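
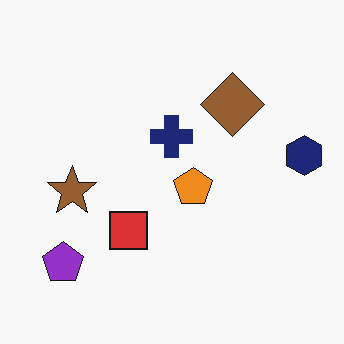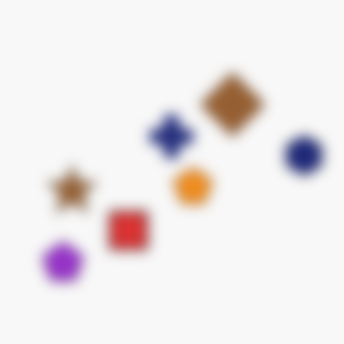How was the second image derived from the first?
The transformation is: heavily blurred.

Shape edges and outlines are uniformly softened across the whole image.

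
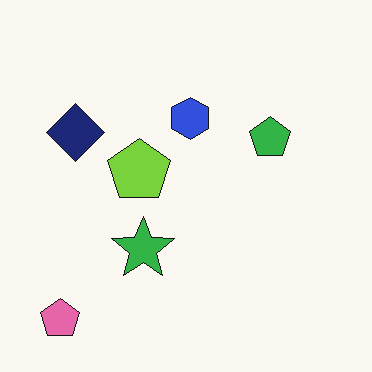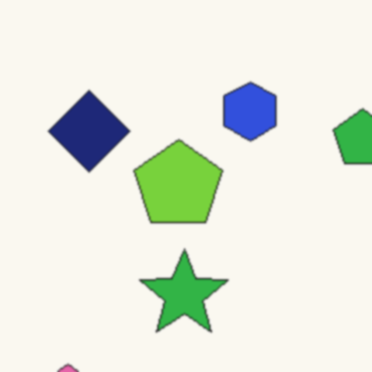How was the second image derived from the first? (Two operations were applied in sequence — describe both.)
The second image is the first cropped slightly and scaled back up, then slightly softened.

The visible shapes are larger and the field of view is narrower; shapes near the original edges may be partly or wholly outside the frame — a crop-and-rescale. Shape edges and outlines are uniformly softened across the whole image.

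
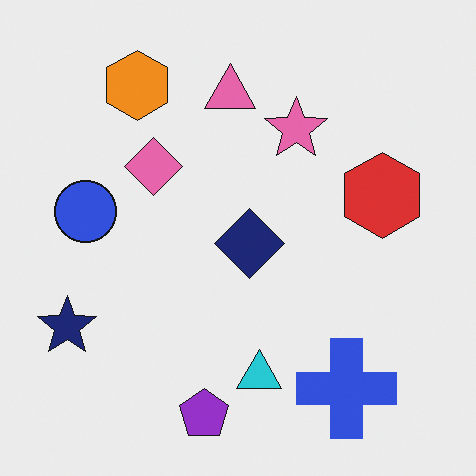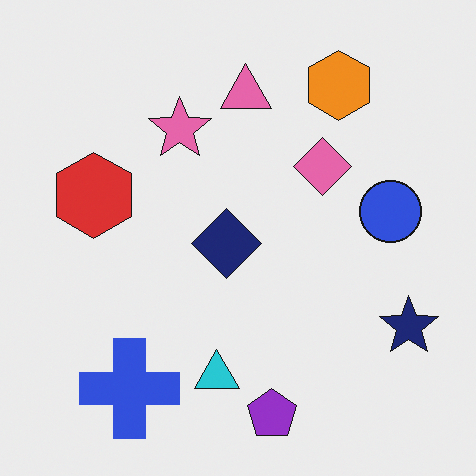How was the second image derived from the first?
Flipped horizontally (left ↔ right).

The navy star is in the bottom-left of the first image and the bottom-right of the second — shapes on opposite sides of the vertical midline have swapped in a mirror flip.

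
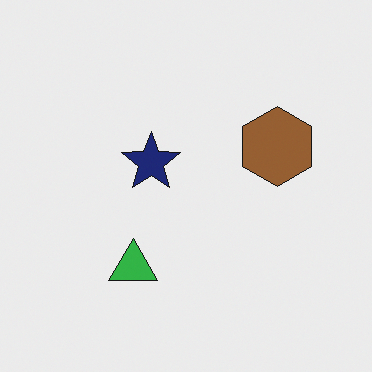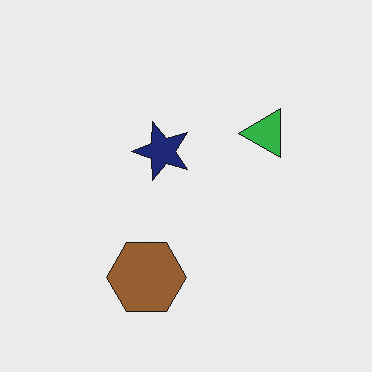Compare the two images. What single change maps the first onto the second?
The transformation is: transposed (reflected across the top-left ↔ bottom-right diagonal).

Shapes have swapped their row and column positions — what was in the top-right is now in the bottom-left — a diagonal reflection.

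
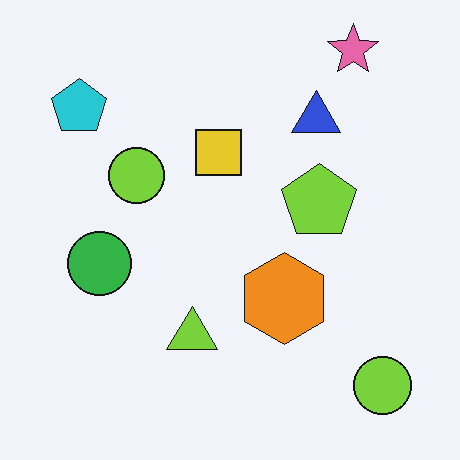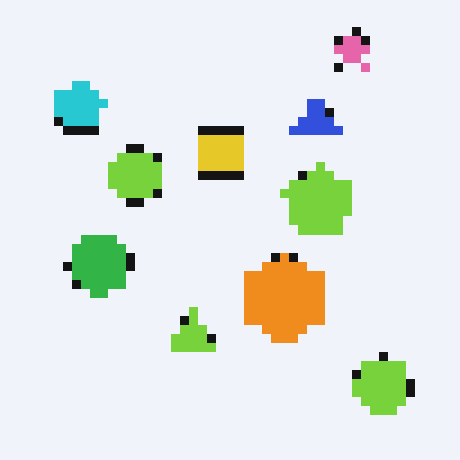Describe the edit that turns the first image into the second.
The transformation is: heavily pixelated into large blocks.

Shapes are reduced to large square blocks; fine edges and outlines are lost — a downscale-then-upscale (mosaic) effect.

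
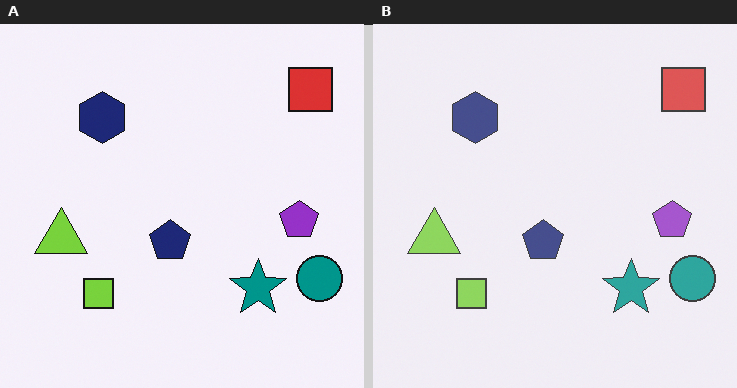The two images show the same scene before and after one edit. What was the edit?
It was given slightly reduced contrast.

Tones are pushed toward mid-grey across the whole image — a global contrast change.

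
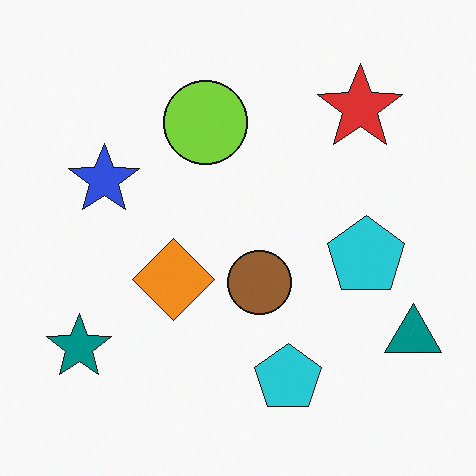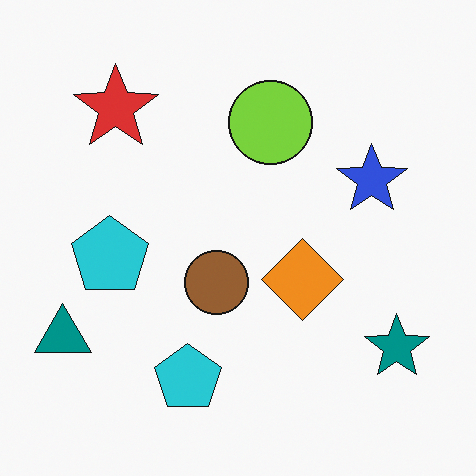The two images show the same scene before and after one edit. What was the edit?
This is the original image flipped horizontally (left ↔ right).

The teal triangle is in the bottom-right of the first image and the bottom-left of the second — shapes on opposite sides of the vertical midline have swapped in a mirror flip.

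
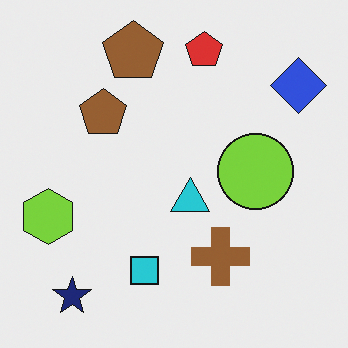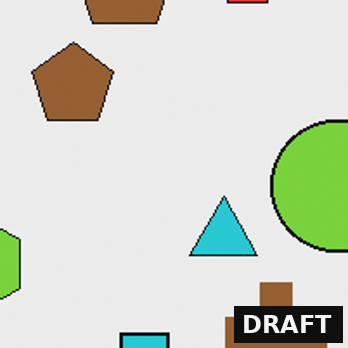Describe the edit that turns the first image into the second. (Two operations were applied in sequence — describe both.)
The image was cropped tightly and scaled back up, then watermarked with the text "DRAFT" in the lower-right corner.

The visible shapes are larger and the field of view is narrower; shapes near the original edges may be partly or wholly outside the frame — a crop-and-rescale. A dark label reading "DRAFT" appears in the lower-right corner.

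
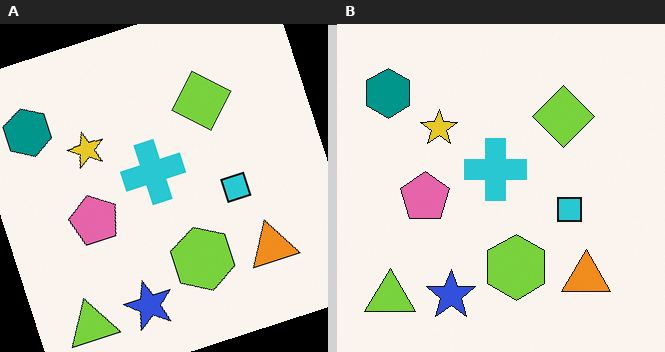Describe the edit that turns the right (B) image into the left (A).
It was rotated counter-clockwise by a moderate amount.

Every shape is tilted by the same angle and the image corners show triangular fill wedges — a whole-image rotation by a non-right angle.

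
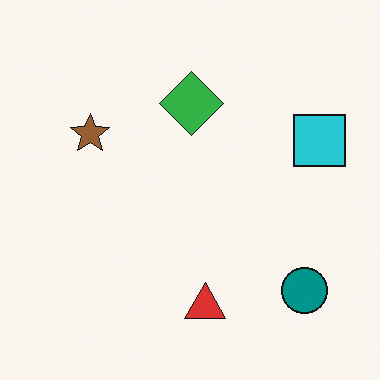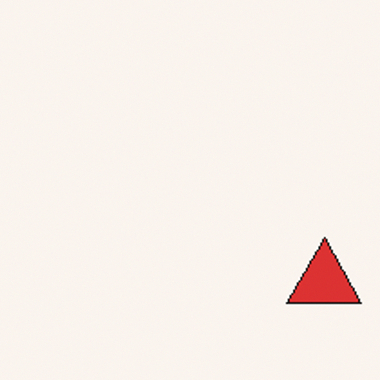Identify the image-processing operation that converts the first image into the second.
Cropped to a noticeably smaller region and rescaled.

The visible shapes are larger and the field of view is narrower; shapes near the original edges may be partly or wholly outside the frame — a crop-and-rescale.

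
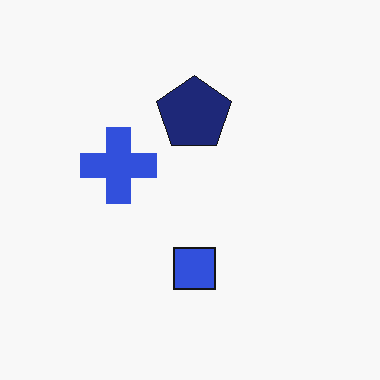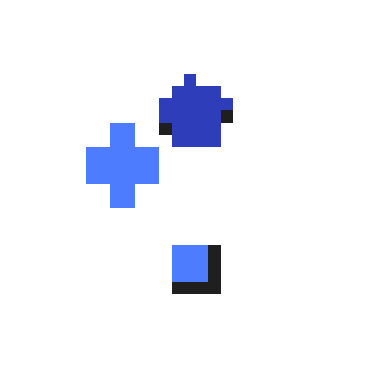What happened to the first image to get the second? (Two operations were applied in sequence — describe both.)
This is the original image heavily pixelated into large blocks, then noticeably brightened.

Shapes are reduced to large square blocks; fine edges and outlines are lost — a downscale-then-upscale (mosaic) effect. Every pixel — background and shapes alike — is uniformly brightened.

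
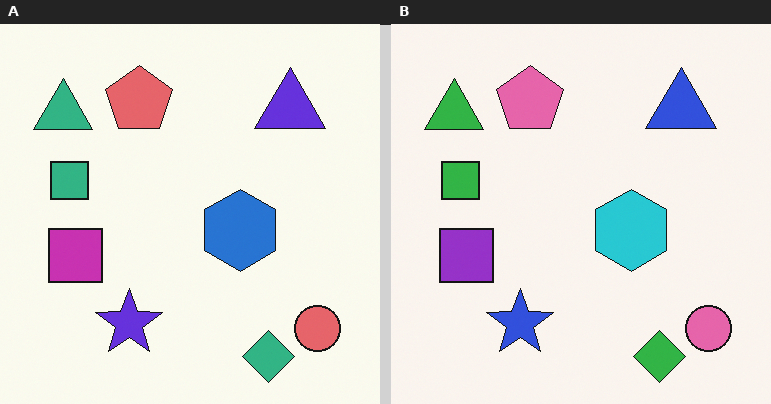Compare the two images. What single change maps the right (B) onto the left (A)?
Hue-shifted slightly.

Every shape's color has rotated by the same amount around the hue wheel — a uniform hue shift.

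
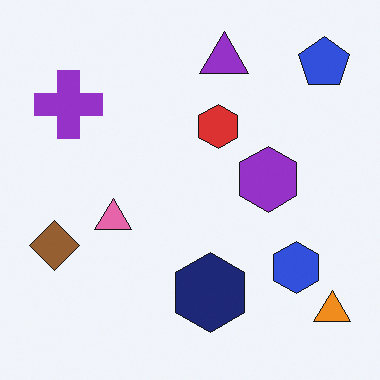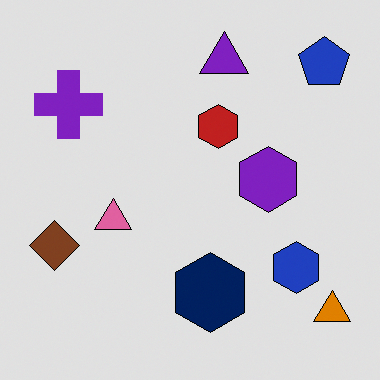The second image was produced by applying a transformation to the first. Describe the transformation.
This is the original image posterized to a reduced palette.

Each flat color has snapped to a coarser quantized level — most visibly, the near-white background has dropped to a flat grey.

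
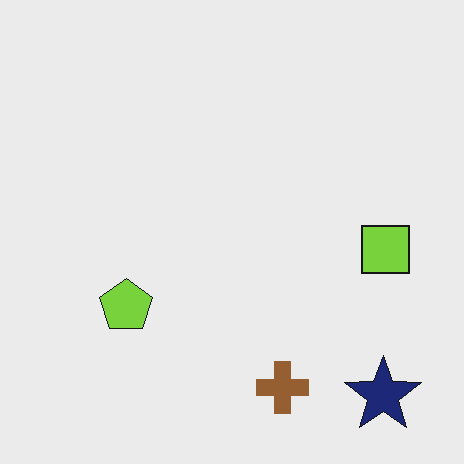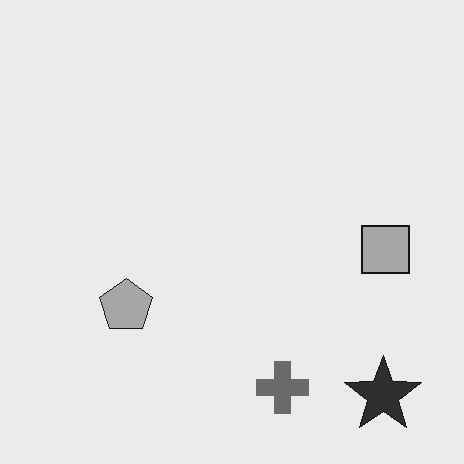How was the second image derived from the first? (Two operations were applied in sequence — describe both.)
Converted to grayscale, then JPEG-compressed with visible artifacts.

All color is removed — every shape is now a shade of grey. Blocky 8×8 compression artifacts appear around shape edges and the flat background shows ringing — characteristic JPEG degradation.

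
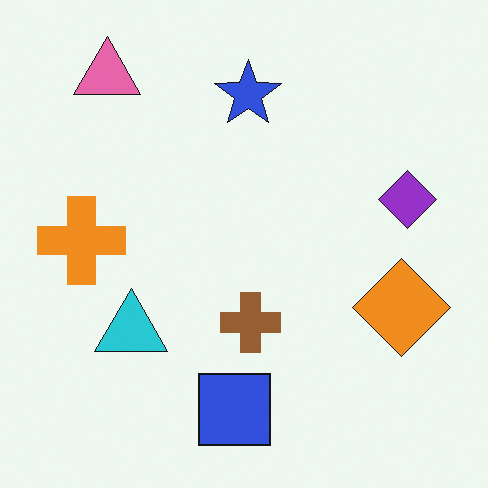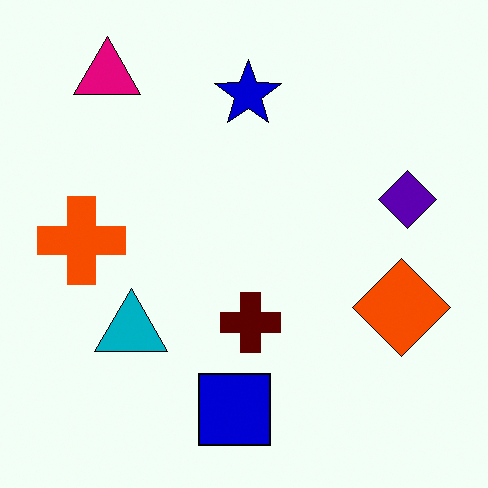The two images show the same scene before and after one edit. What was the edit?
Given much higher contrast.

Tones are pushed away from mid-grey across the whole image — a global contrast change.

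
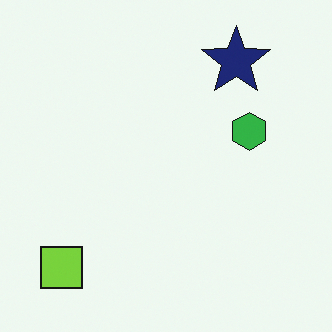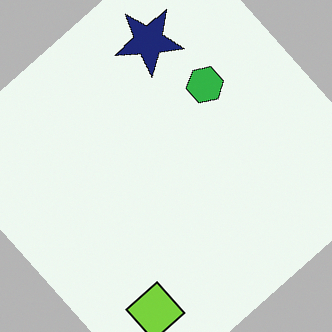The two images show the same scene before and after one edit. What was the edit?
Rotated counter-clockwise by a large amount — several tens of degrees.

Every shape is tilted by the same angle and the image corners show triangular fill wedges — a whole-image rotation by a non-right angle.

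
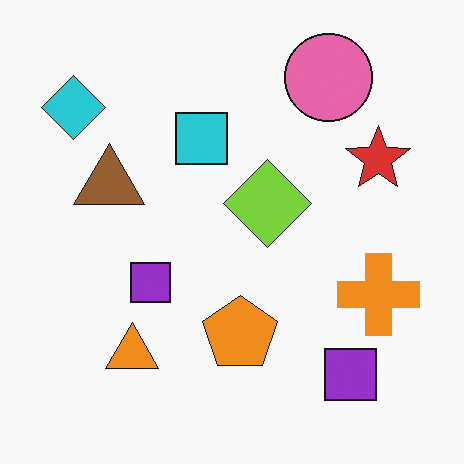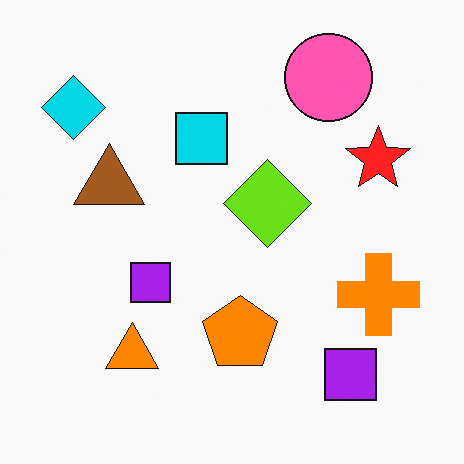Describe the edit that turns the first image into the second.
The image was slightly oversaturated.

All colors are more vivid — a global saturation change.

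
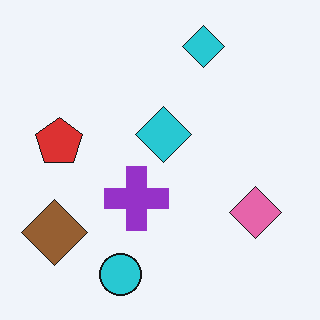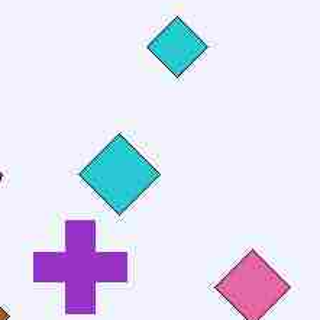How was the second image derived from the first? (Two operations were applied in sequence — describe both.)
This is the original image heavily JPEG-compressed with obvious blocking artifacts, then cropped to a modestly smaller region and rescaled.

Blocky 8×8 compression artifacts appear around shape edges and the flat background shows ringing — characteristic JPEG degradation. The visible shapes are larger and the field of view is narrower; shapes near the original edges may be partly or wholly outside the frame — a crop-and-rescale.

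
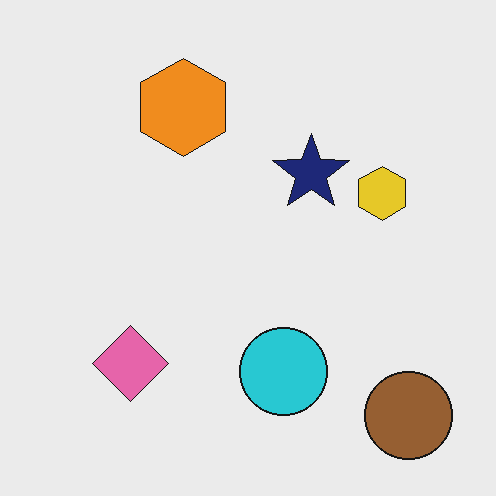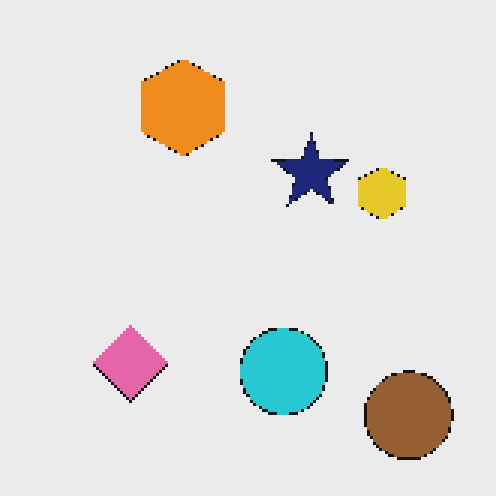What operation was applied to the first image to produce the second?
The second image is the first lightly pixelated (a mild mosaic effect).

Shapes are reduced to large square blocks; fine edges and outlines are lost — a downscale-then-upscale (mosaic) effect.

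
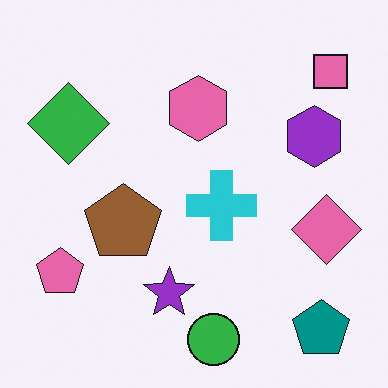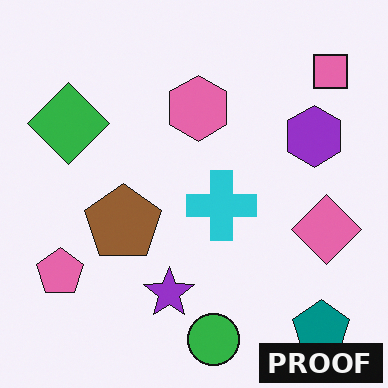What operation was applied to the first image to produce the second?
The second image is the first watermarked with the text "PROOF" in the lower-right corner.

A dark label reading "PROOF" appears in the lower-right corner.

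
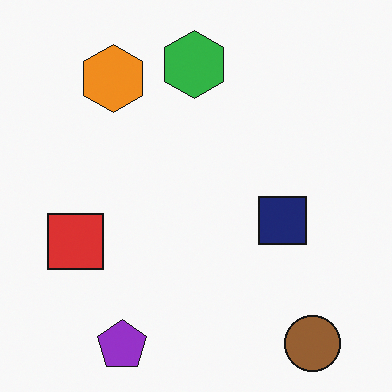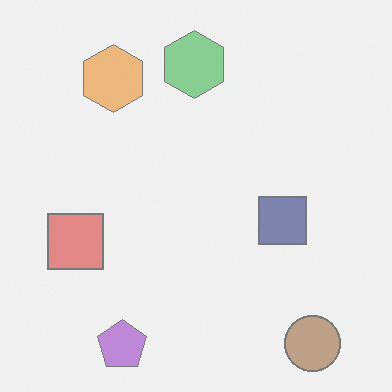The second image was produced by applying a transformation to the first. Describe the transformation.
The transformation is: given much lower contrast.

Tones are pushed toward mid-grey across the whole image — a global contrast change.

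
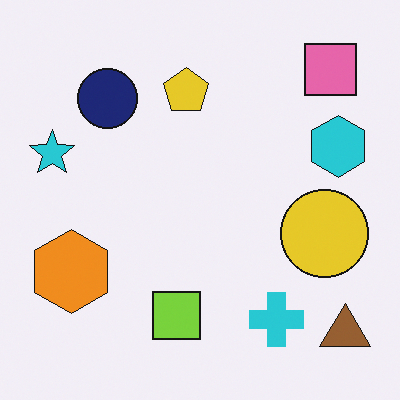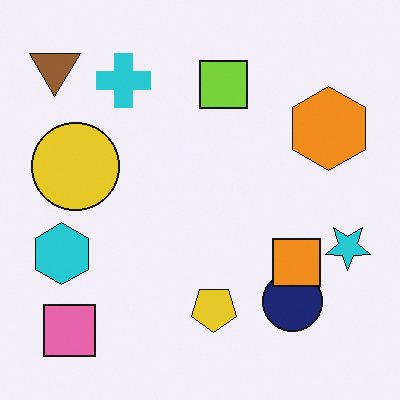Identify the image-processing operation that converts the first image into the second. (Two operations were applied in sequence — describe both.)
The second image is the first rotated 180°, then overlaid with an additional orange square.

The brown triangle sits in the bottom-right of the first image and the top-left of the second — consistent with a whole-image 180° rotation. An orange square appears in the second image that is absent from the first.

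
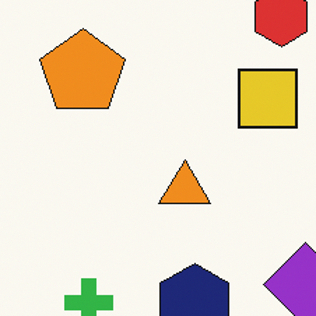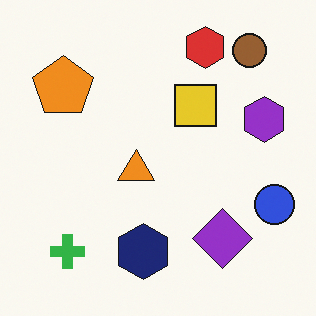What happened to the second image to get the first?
The first image is the second cropped slightly and scaled back up.

The visible shapes are larger and the field of view is narrower; shapes near the original edges may be partly or wholly outside the frame — a crop-and-rescale.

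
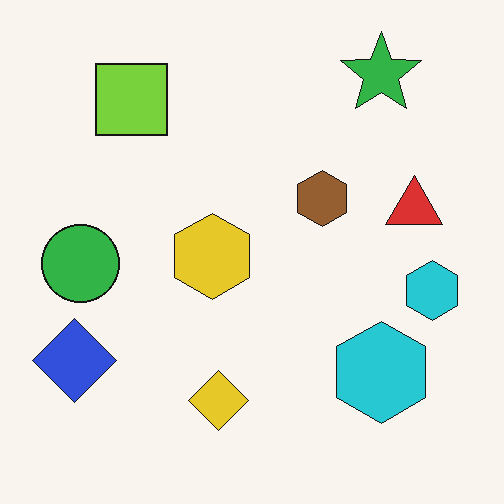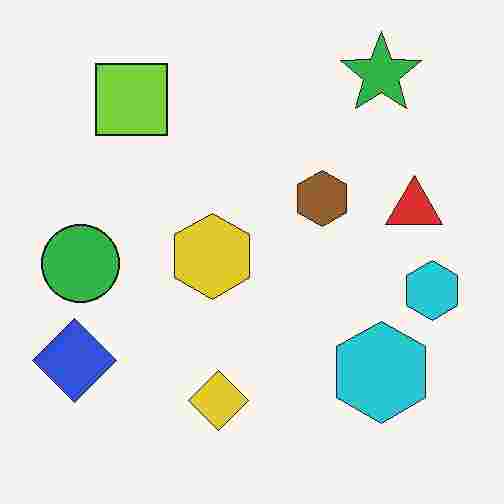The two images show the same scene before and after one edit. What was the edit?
The image was heavily JPEG-compressed with obvious blocking artifacts.

Blocky 8×8 compression artifacts appear around shape edges and the flat background shows ringing — characteristic JPEG degradation.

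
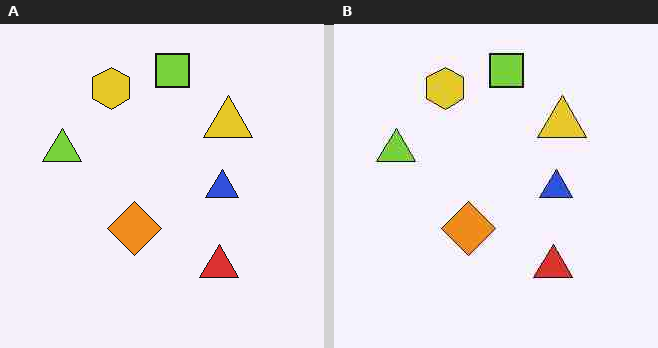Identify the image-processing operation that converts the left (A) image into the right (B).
This is the original image heavily JPEG-compressed with obvious blocking artifacts.

Blocky 8×8 compression artifacts appear around shape edges and the flat background shows ringing — characteristic JPEG degradation.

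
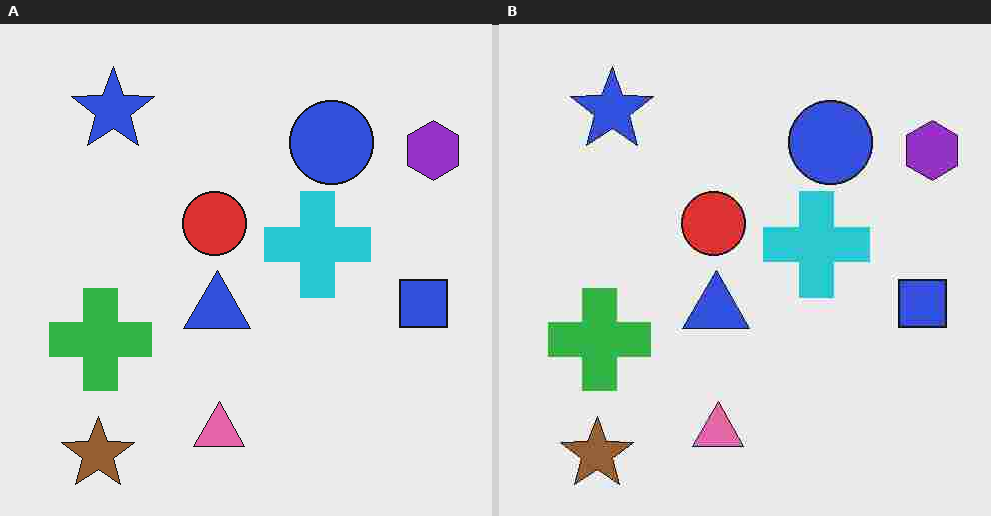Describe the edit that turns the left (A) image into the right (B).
This is the original image degraded with heavy JPEG compression.

Blocky 8×8 compression artifacts appear around shape edges and the flat background shows ringing — characteristic JPEG degradation.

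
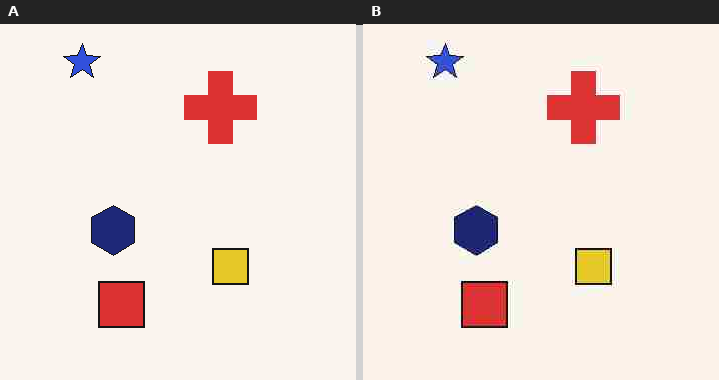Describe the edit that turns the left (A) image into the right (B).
The image was degraded with heavy JPEG compression.

Blocky 8×8 compression artifacts appear around shape edges and the flat background shows ringing — characteristic JPEG degradation.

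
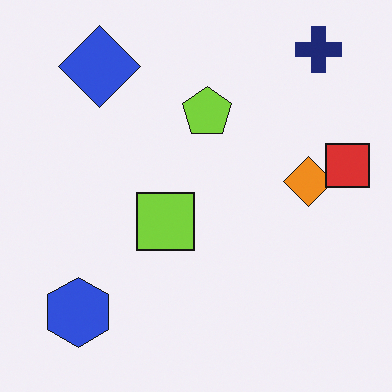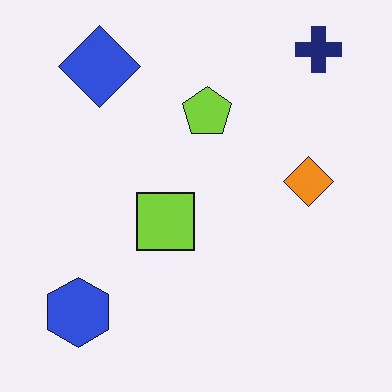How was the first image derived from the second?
The first image is the second overlaid with an additional red square.

A red square appears in the first image that is absent from the second.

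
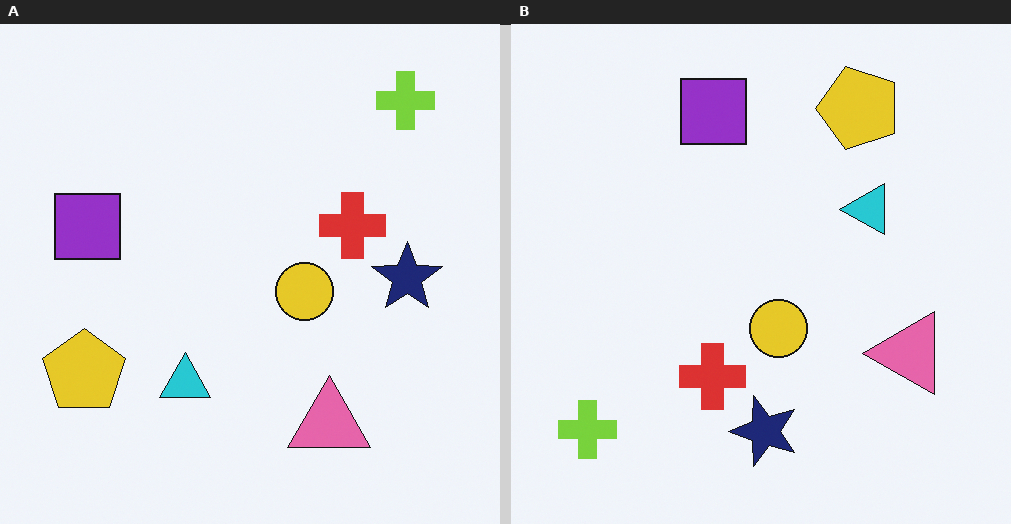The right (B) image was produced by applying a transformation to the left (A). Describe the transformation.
The image was transposed (reflected across the top-left ↔ bottom-right diagonal).

Shapes have swapped their row and column positions — what was in the top-right is now in the bottom-left — a diagonal reflection.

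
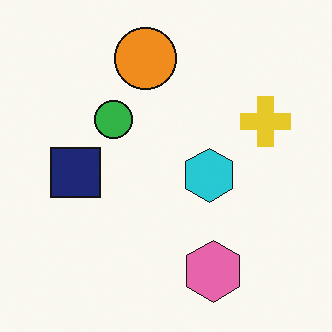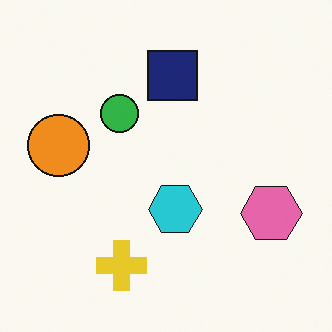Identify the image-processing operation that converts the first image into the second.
It was transposed (reflected across the top-left ↔ bottom-right diagonal).

Shapes have swapped their row and column positions — what was in the top-right is now in the bottom-left — a diagonal reflection.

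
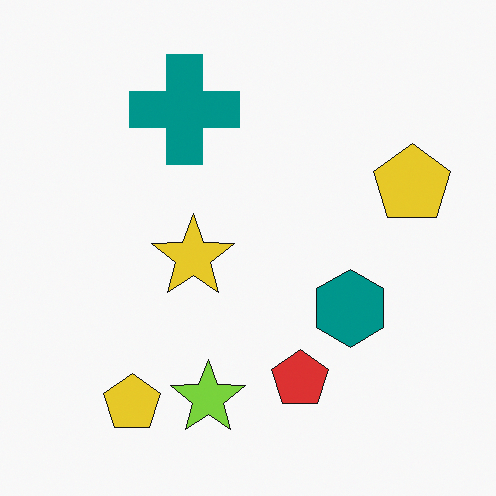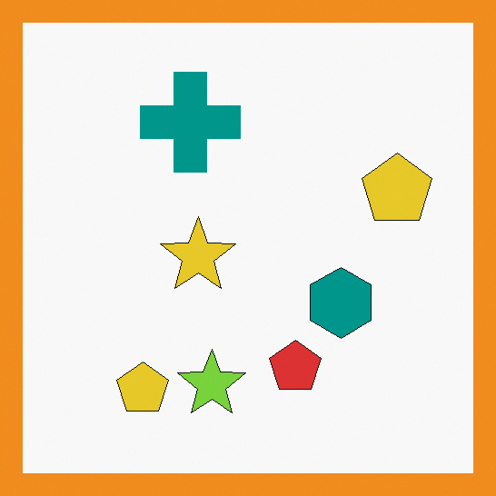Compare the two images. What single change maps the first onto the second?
The second image is the first framed with a orange border.

A solid orange frame runs around the edge of the second image, with the content slightly shrunk inside it.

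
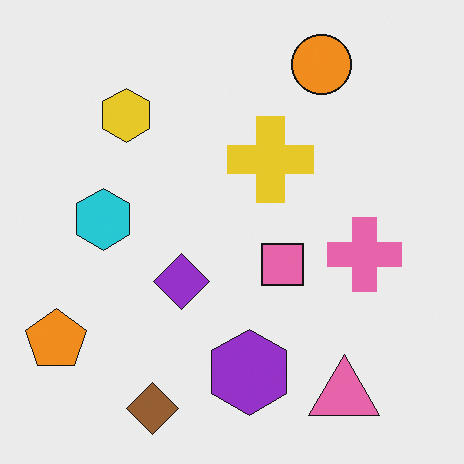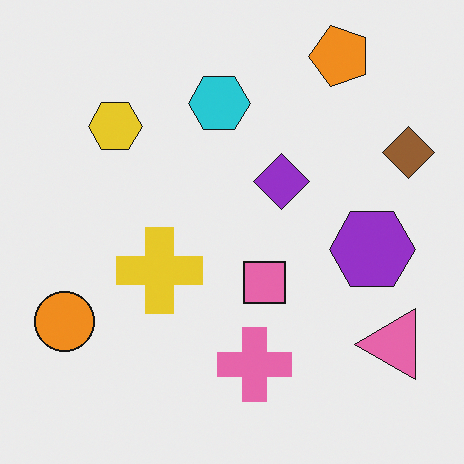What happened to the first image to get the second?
The transformation is: transposed (reflected across the top-left ↔ bottom-right diagonal).

Shapes have swapped their row and column positions — what was in the top-right is now in the bottom-left — a diagonal reflection.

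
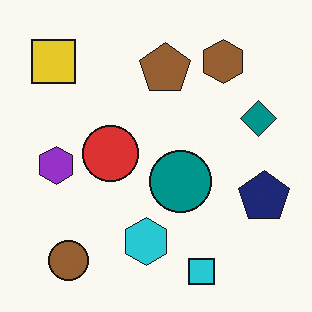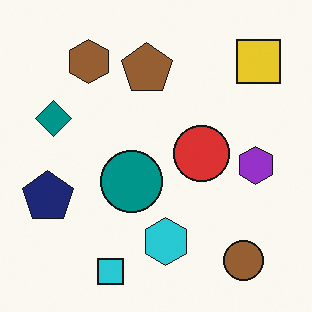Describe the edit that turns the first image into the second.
The image was flipped horizontally (left ↔ right).

The navy pentagon is in the right of the first image and the left of the second — shapes on opposite sides of the vertical midline have swapped in a mirror flip.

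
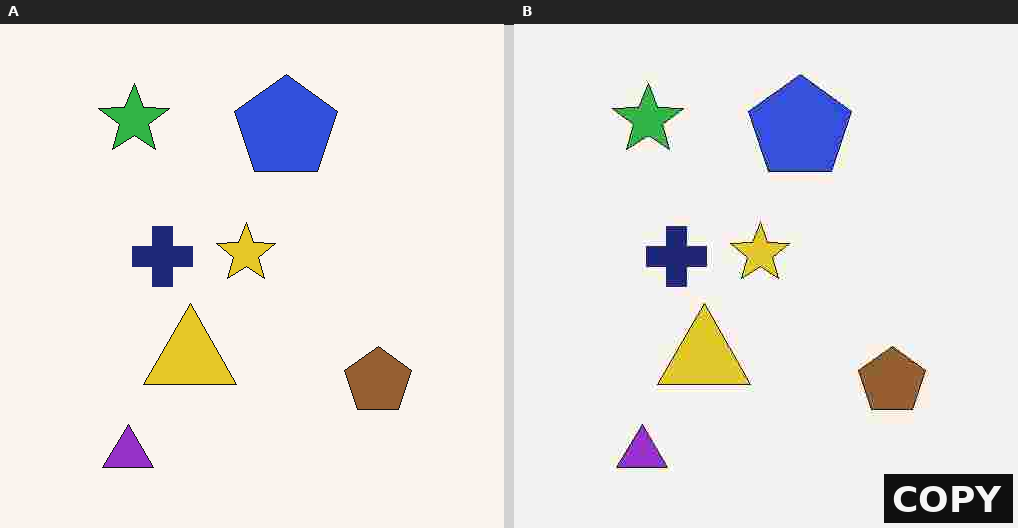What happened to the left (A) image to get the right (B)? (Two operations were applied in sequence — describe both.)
The transformation is: heavily JPEG-compressed with obvious blocking artifacts, then watermarked with the text "COPY" in the lower-right corner.

Blocky 8×8 compression artifacts appear around shape edges and the flat background shows ringing — characteristic JPEG degradation. A dark label reading "COPY" appears in the lower-right corner.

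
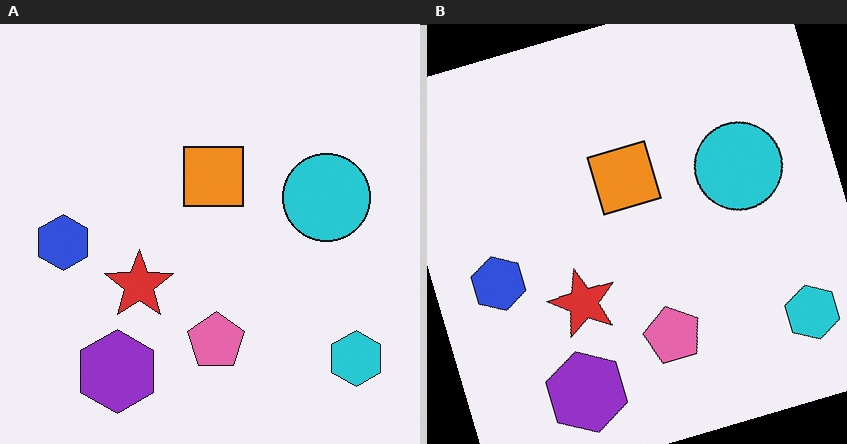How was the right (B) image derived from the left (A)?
The right (B) image is the left (A) rotated counter-clockwise by a moderate amount.

Every shape is tilted by the same angle and the image corners show triangular fill wedges — a whole-image rotation by a non-right angle.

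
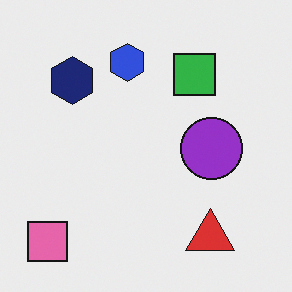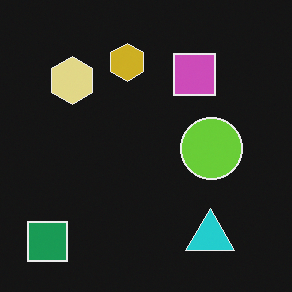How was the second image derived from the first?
It was color-inverted (negative).

The light background has become dark and every shape's color is its complement — a photographic negative.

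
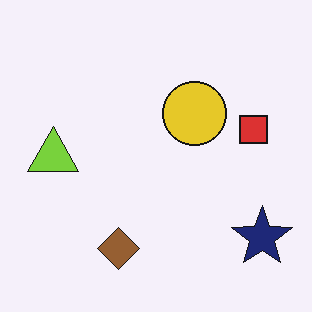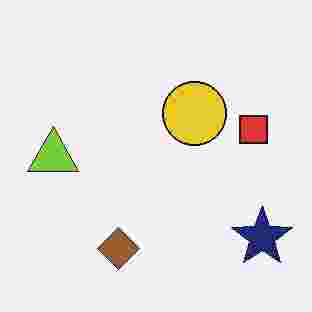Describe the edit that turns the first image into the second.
The transformation is: degraded with heavy JPEG compression.

Blocky 8×8 compression artifacts appear around shape edges and the flat background shows ringing — characteristic JPEG degradation.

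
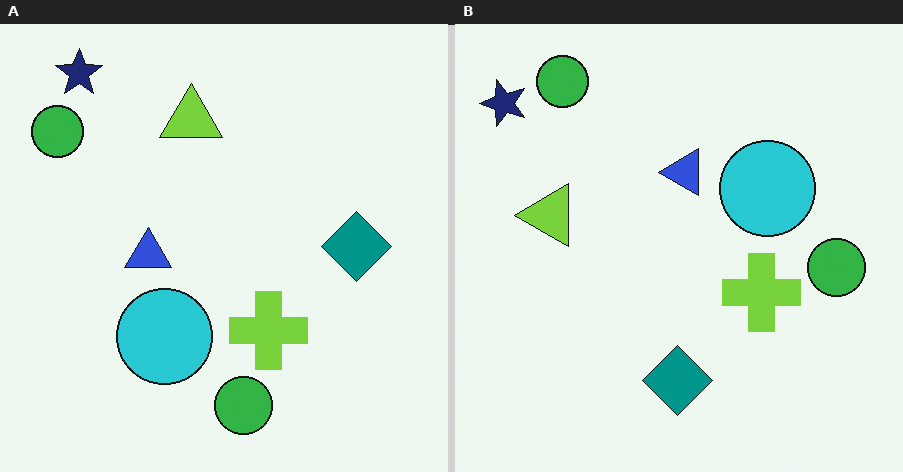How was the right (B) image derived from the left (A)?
The right (B) image is the left (A) transposed (reflected across the top-left ↔ bottom-right diagonal).

Shapes have swapped their row and column positions — what was in the top-right is now in the bottom-left — a diagonal reflection.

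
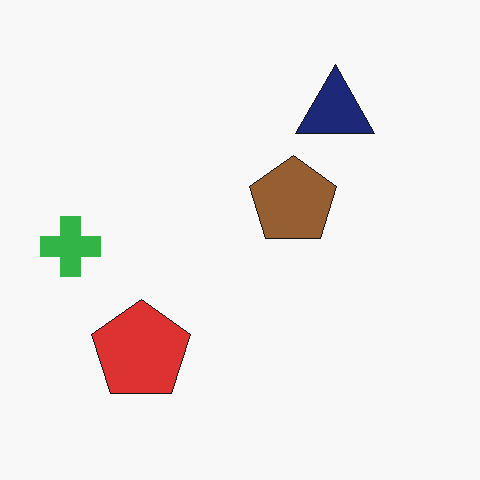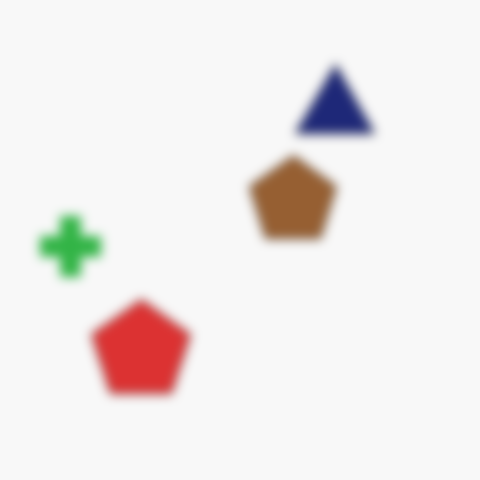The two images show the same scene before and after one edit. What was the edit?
The image was strongly gaussian-blurred.

Shape edges and outlines are uniformly softened across the whole image.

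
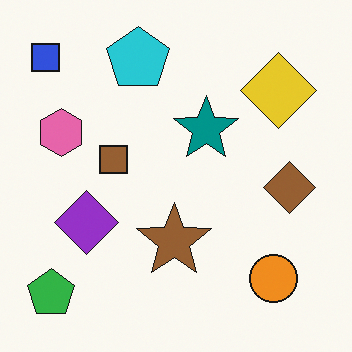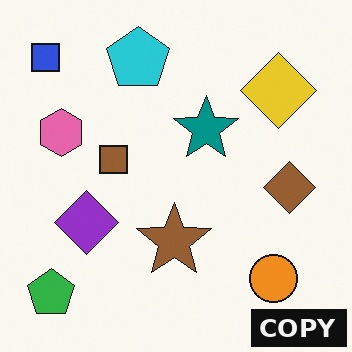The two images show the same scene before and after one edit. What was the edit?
The transformation is: watermarked with the text "COPY" in the lower-right corner.

A dark label reading "COPY" appears in the lower-right corner.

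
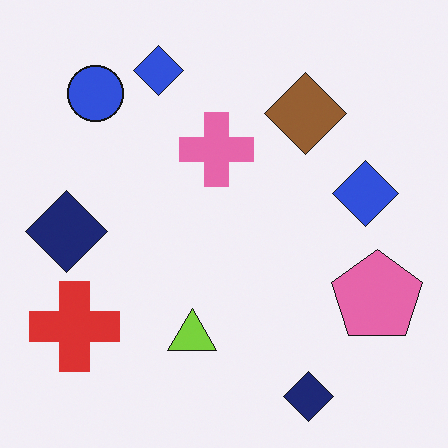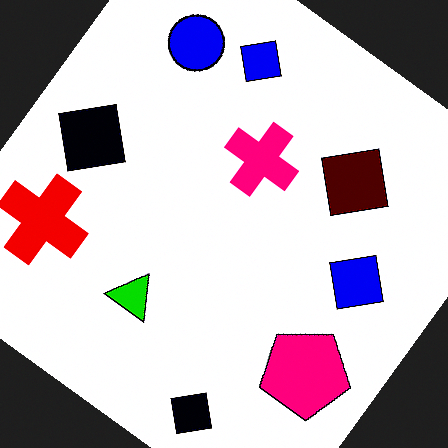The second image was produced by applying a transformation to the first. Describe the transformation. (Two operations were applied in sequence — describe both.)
The image was rotated clockwise by a large amount — several tens of degrees, then boosted in contrast.

Every shape is tilted by the same angle and the image corners show triangular fill wedges — a whole-image rotation by a non-right angle. Tones are pushed away from mid-grey across the whole image — a global contrast change.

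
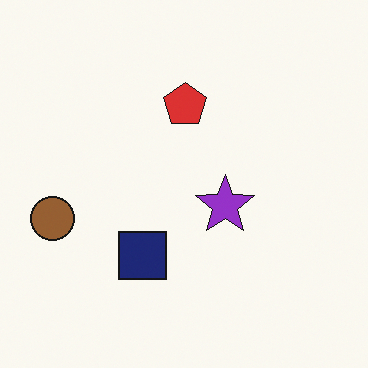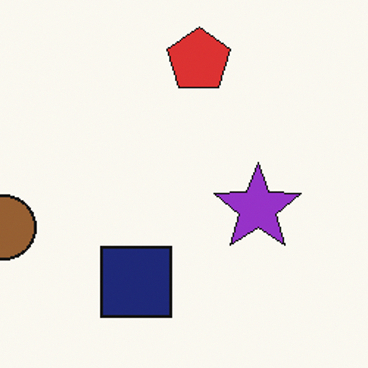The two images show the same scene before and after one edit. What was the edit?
The image was cropped to a modestly smaller region and rescaled.

The visible shapes are larger and the field of view is narrower; shapes near the original edges may be partly or wholly outside the frame — a crop-and-rescale.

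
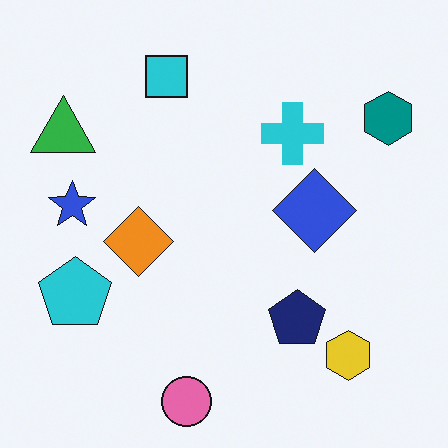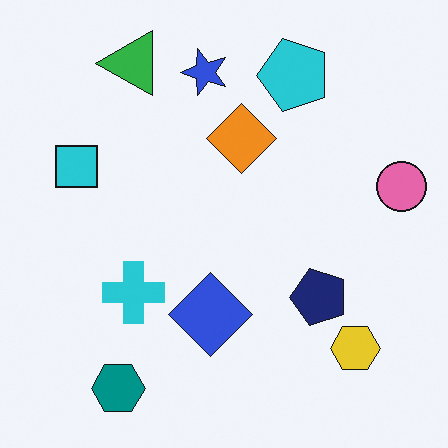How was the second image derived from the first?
It was transposed (reflected across the top-left ↔ bottom-right diagonal).

Shapes have swapped their row and column positions — what was in the top-right is now in the bottom-left — a diagonal reflection.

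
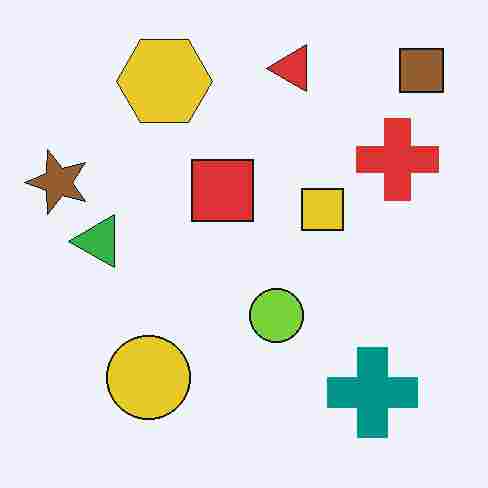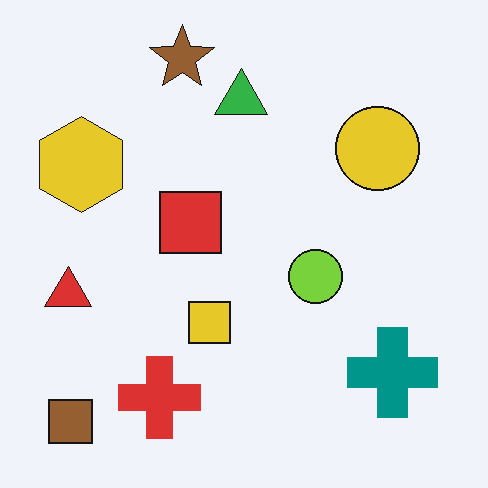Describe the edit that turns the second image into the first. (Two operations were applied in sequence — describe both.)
The first image is the second heavily JPEG-compressed with obvious blocking artifacts, then transposed (reflected across the top-left ↔ bottom-right diagonal).

Blocky 8×8 compression artifacts appear around shape edges and the flat background shows ringing — characteristic JPEG degradation. Shapes have swapped their row and column positions — what was in the top-right is now in the bottom-left — a diagonal reflection.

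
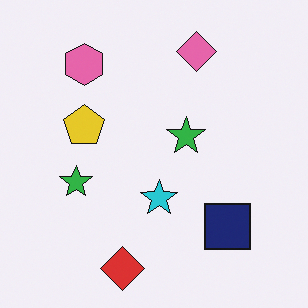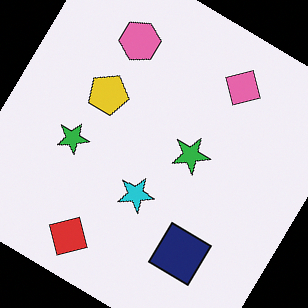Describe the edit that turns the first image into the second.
It was rotated clockwise by a large amount — several tens of degrees.

Every shape is tilted by the same angle and the image corners show triangular fill wedges — a whole-image rotation by a non-right angle.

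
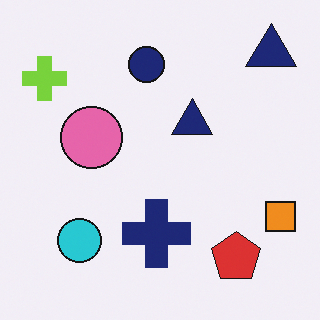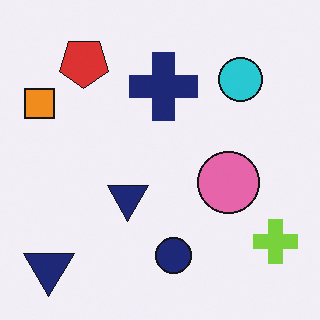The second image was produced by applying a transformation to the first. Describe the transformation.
The image was rotated 180°.

The lime cross sits in the top-left of the first image and the bottom-right of the second — consistent with a whole-image 180° rotation.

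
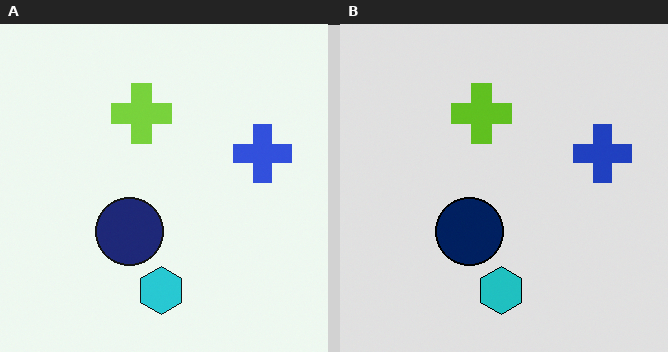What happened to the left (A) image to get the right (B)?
The right (B) image is the left (A) moderately posterized.

Each flat color has snapped to a coarser quantized level — most visibly, the near-white background has dropped to a flat grey.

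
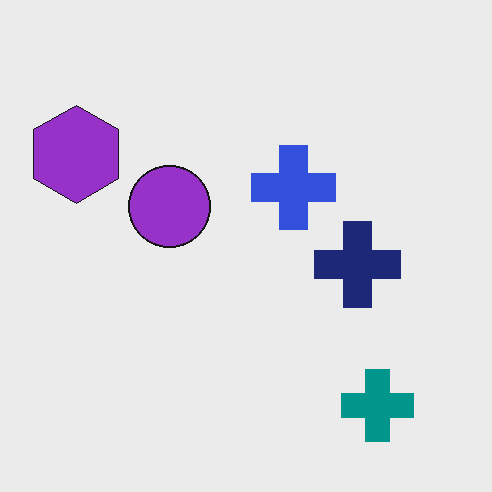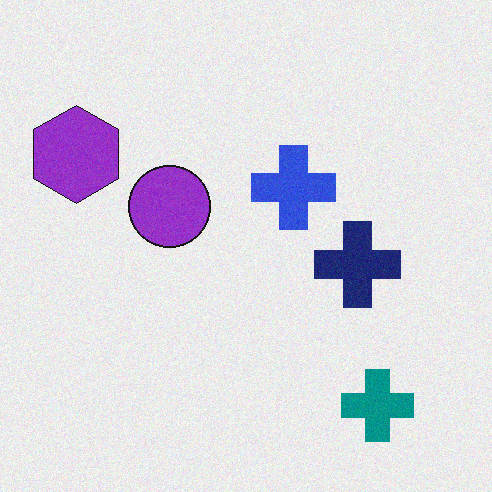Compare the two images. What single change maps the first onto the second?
Degraded with subtle gaussian noise.

Random speckle covers the whole image, including the flat background.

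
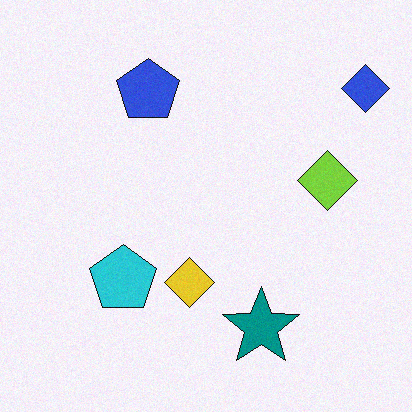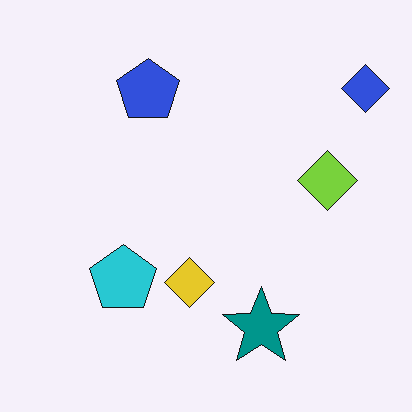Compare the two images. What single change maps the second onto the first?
The image was degraded with a light layer of grain.

Random speckle covers the whole image, including the flat background.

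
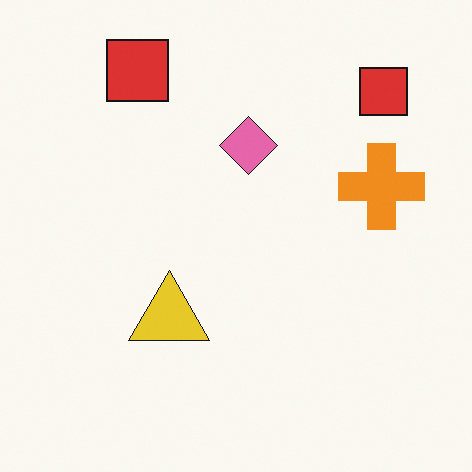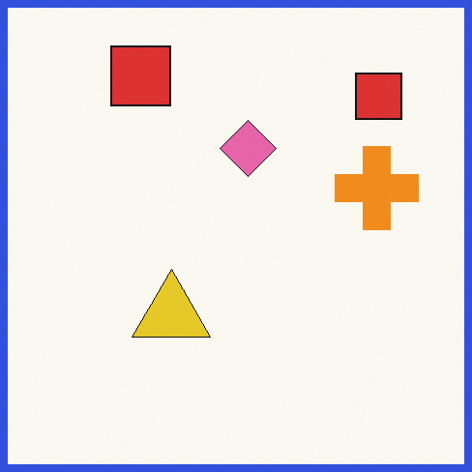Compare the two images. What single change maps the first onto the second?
This is the original image framed with a blue border.

A solid blue frame runs around the edge of the second image, with the content slightly shrunk inside it.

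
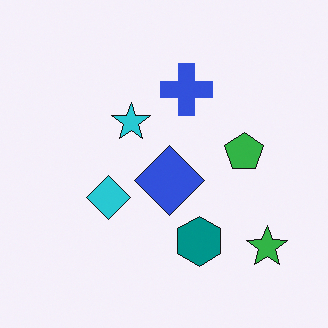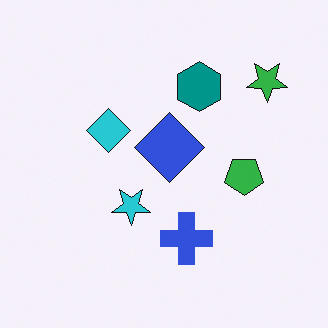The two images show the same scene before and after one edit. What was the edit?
Flipped vertically (top ↔ bottom).

The green star is in the bottom-right of the first image and the top-right of the second — shapes on opposite sides of the horizontal midline have swapped in a mirror flip.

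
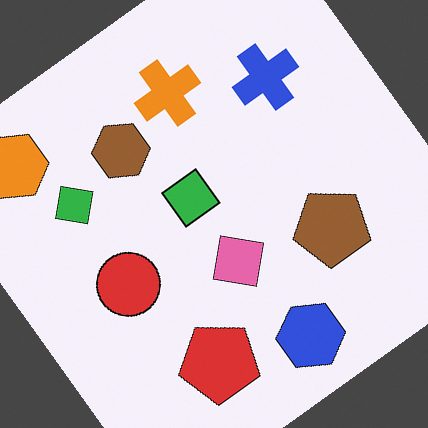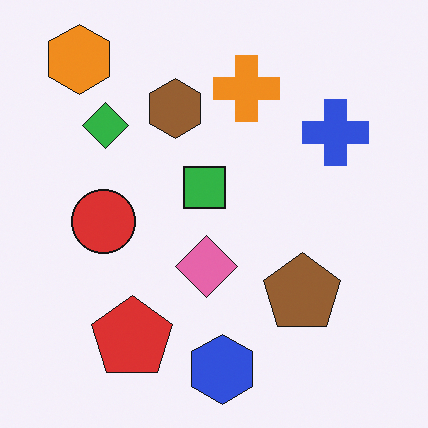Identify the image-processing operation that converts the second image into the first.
Rotated counter-clockwise by a large amount — several tens of degrees.

Every shape is tilted by the same angle and the image corners show triangular fill wedges — a whole-image rotation by a non-right angle.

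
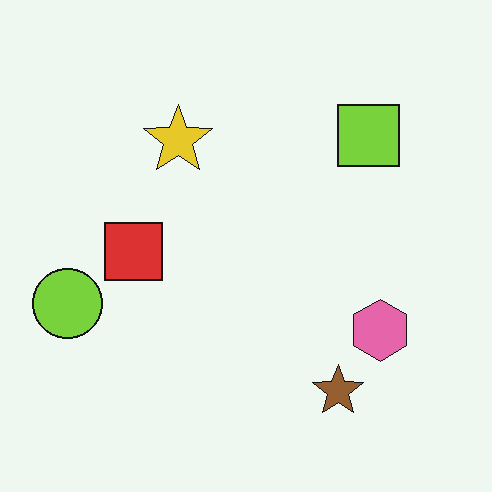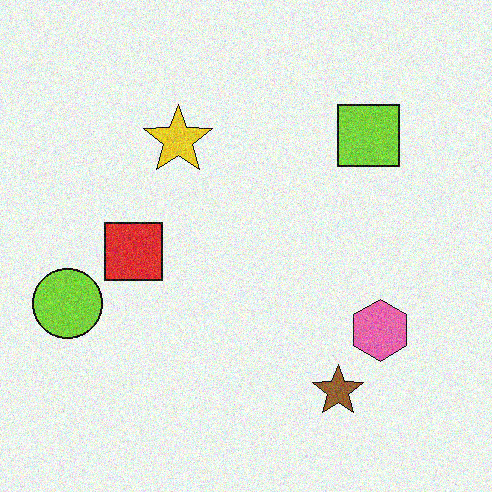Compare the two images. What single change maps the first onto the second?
This is the original image degraded with visible gaussian noise.

Random speckle covers the whole image, including the flat background.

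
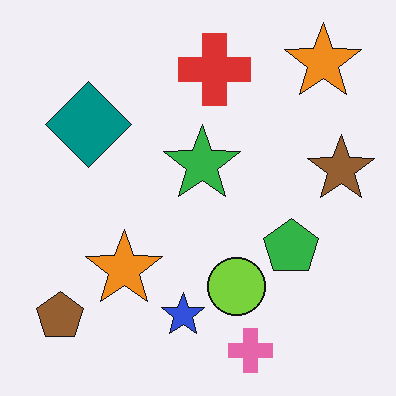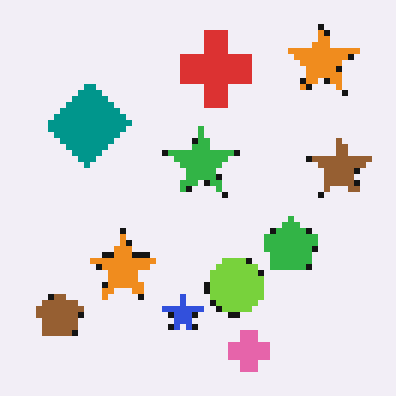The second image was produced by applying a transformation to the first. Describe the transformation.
The transformation is: moderately pixelated.

Shapes are reduced to large square blocks; fine edges and outlines are lost — a downscale-then-upscale (mosaic) effect.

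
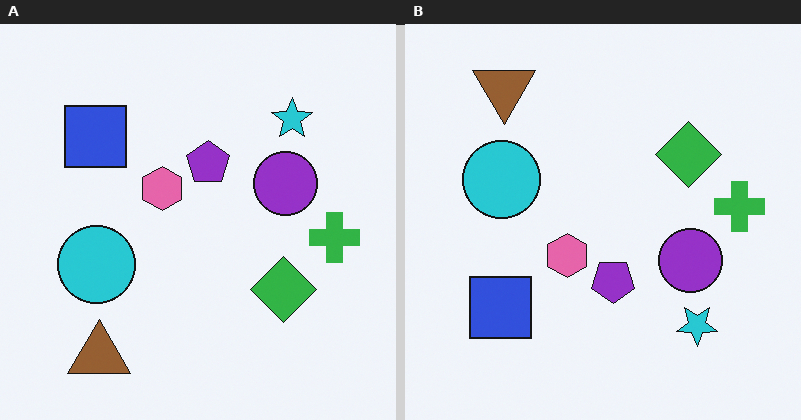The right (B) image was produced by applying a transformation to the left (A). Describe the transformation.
The transformation is: flipped vertically (top ↔ bottom).

The brown triangle is in the bottom-left of the left (A) image and the top-left of the right (B) — shapes on opposite sides of the horizontal midline have swapped in a mirror flip.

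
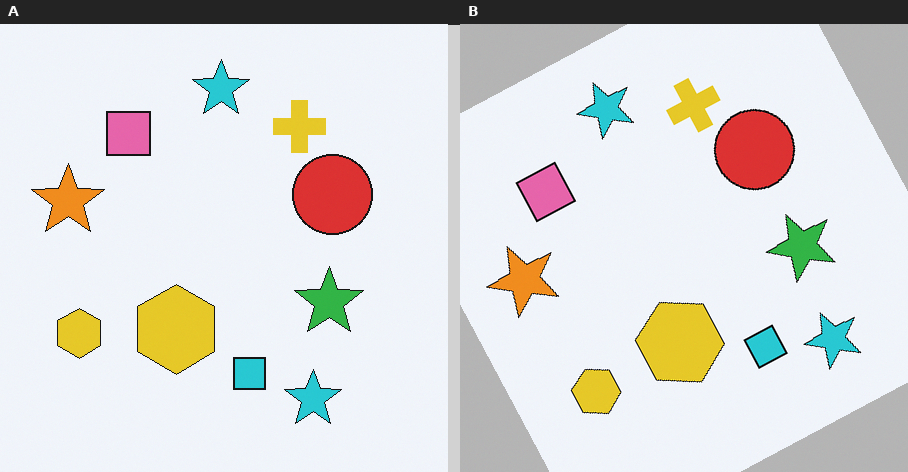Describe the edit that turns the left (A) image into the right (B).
It was rotated counter-clockwise by a moderate amount.

Every shape is tilted by the same angle and the image corners show triangular fill wedges — a whole-image rotation by a non-right angle.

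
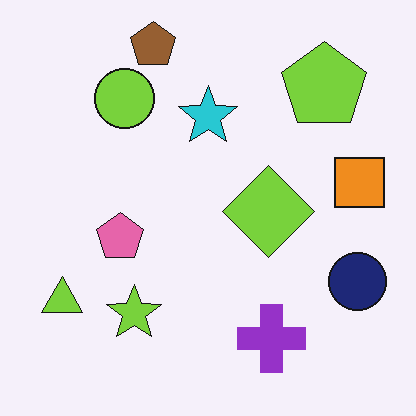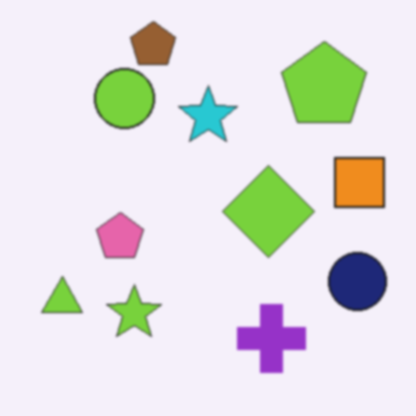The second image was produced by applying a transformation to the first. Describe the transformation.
The second image is the first lightly blurred.

Shape edges and outlines are uniformly softened across the whole image.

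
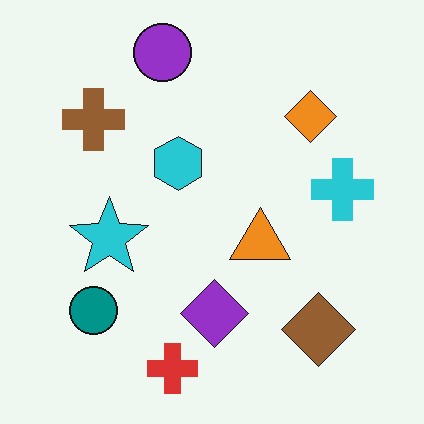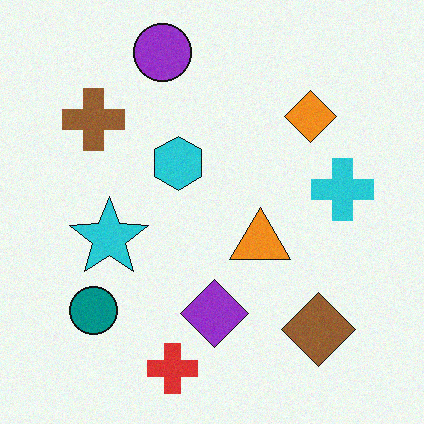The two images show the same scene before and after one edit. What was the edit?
The transformation is: degraded with subtle gaussian noise.

Random speckle covers the whole image, including the flat background.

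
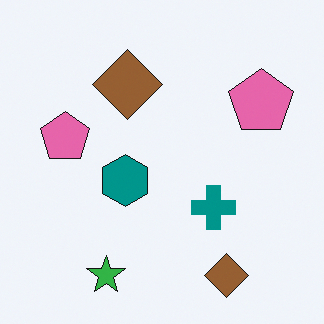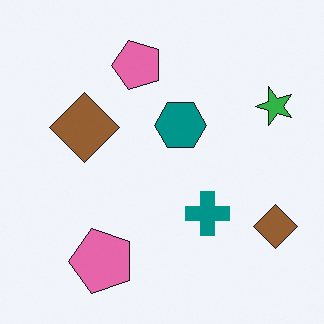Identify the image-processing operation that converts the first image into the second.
Transposed (reflected across the top-left ↔ bottom-right diagonal).

Shapes have swapped their row and column positions — what was in the top-right is now in the bottom-left — a diagonal reflection.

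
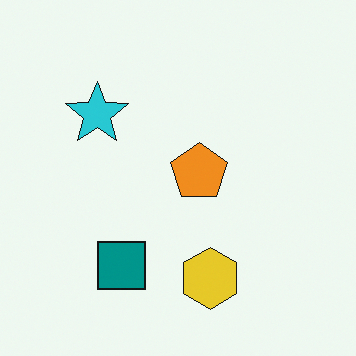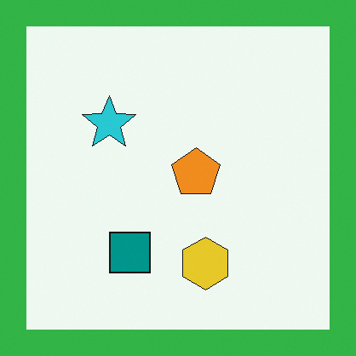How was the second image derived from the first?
Framed with a green border.

A solid green frame runs around the edge of the second image, with the content slightly shrunk inside it.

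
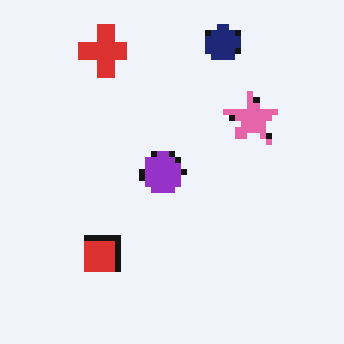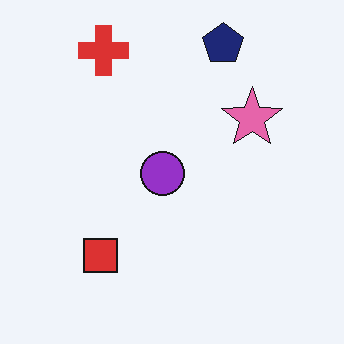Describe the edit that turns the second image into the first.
This is the original image moderately pixelated.

Shapes are reduced to large square blocks; fine edges and outlines are lost — a downscale-then-upscale (mosaic) effect.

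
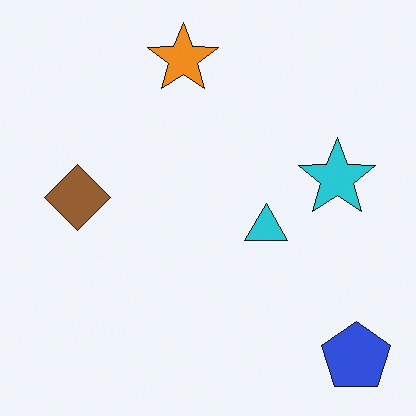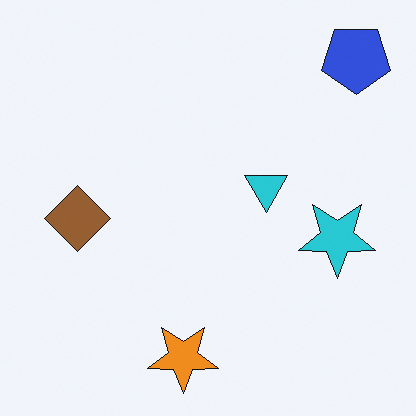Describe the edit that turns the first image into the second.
This is the original image flipped vertically (top ↔ bottom).

The orange star is in the top of the first image and the bottom of the second — shapes on opposite sides of the horizontal midline have swapped in a mirror flip.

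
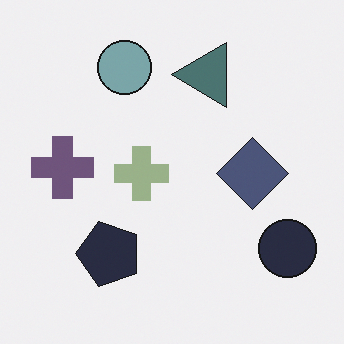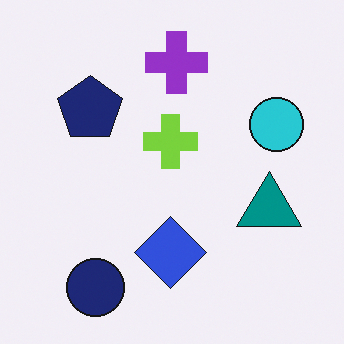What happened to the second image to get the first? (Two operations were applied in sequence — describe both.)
This is the original image made much more muted (saturation change), then rotated 90° counter-clockwise.

All colors are more muted and greyish — a global saturation change. The navy circle sits in the bottom-left of the second image and the bottom-right of the first — consistent with a whole-image 90° counter-clockwise rotation.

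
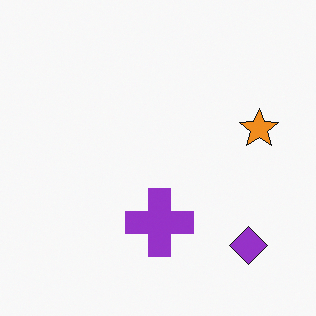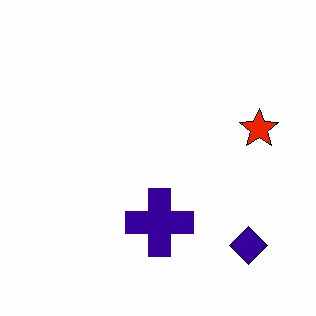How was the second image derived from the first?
It was given much higher contrast.

Tones are pushed away from mid-grey across the whole image — a global contrast change.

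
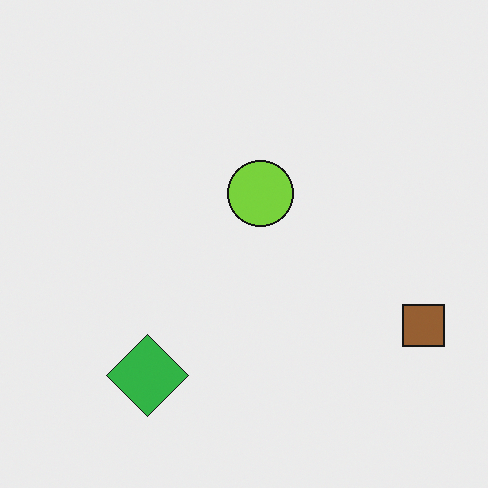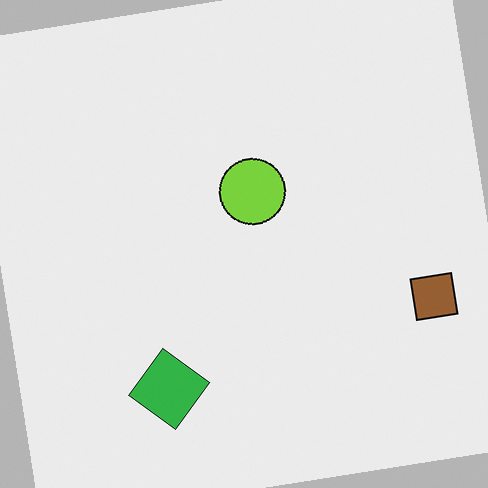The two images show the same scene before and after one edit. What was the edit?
The transformation is: rotated counter-clockwise by a slight angle.

Every shape is tilted by the same angle and the image corners show triangular fill wedges — a whole-image rotation by a non-right angle.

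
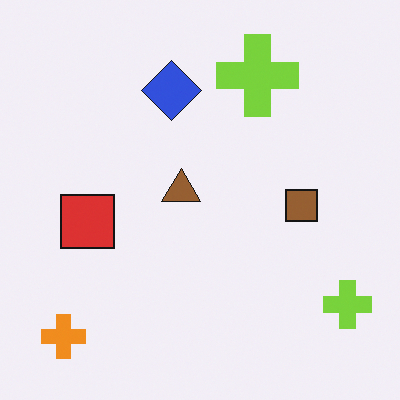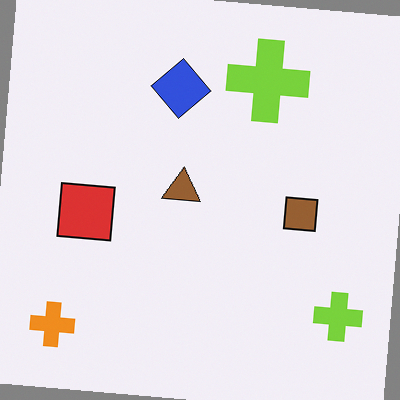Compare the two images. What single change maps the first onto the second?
The image was rotated clockwise by a few degrees.

Every shape is tilted by the same angle and the image corners show triangular fill wedges — a whole-image rotation by a non-right angle.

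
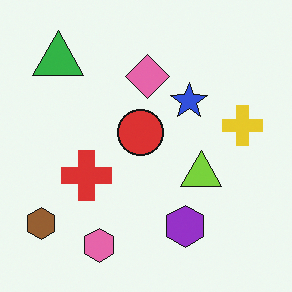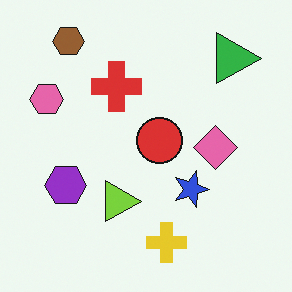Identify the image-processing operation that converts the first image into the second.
The transformation is: rotated 90° clockwise.

The brown hexagon sits in the bottom-left of the first image and the top-left of the second — consistent with a whole-image 90° clockwise rotation.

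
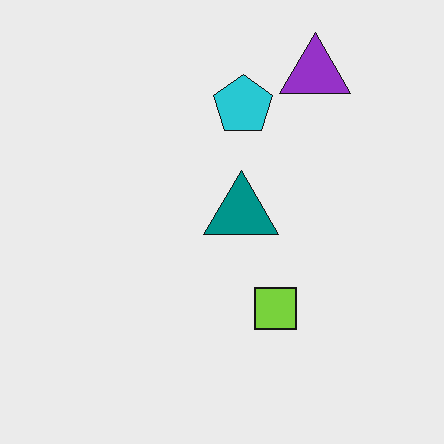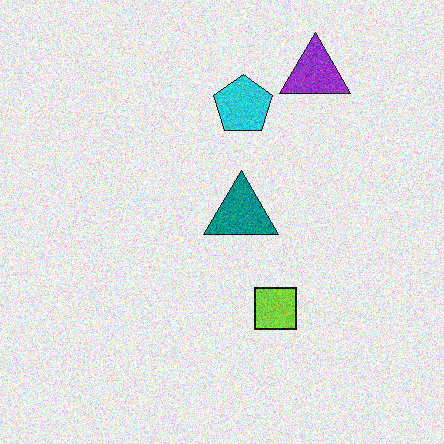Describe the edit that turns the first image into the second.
The second image is the first degraded with visible gaussian noise.

Random speckle covers the whole image, including the flat background.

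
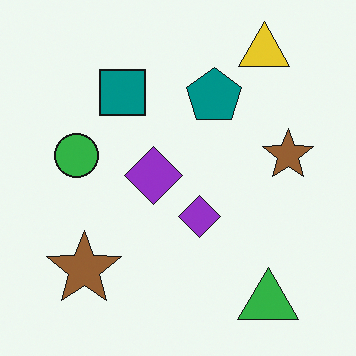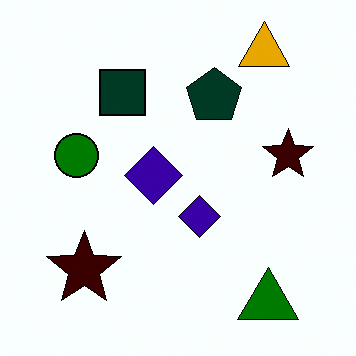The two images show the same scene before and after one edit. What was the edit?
The transformation is: given much higher contrast.

Tones are pushed away from mid-grey across the whole image — a global contrast change.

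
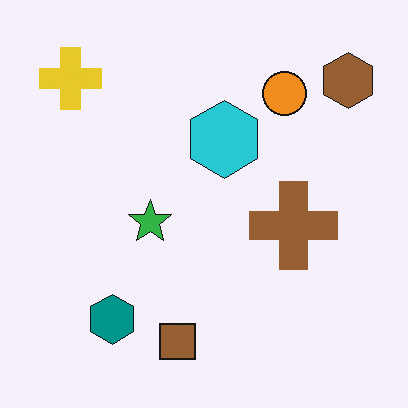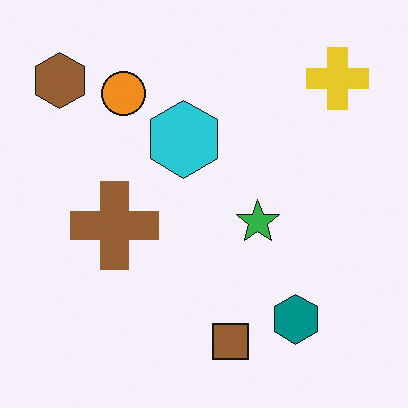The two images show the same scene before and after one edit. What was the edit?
The image was flipped horizontally (left ↔ right).

The brown hexagon is in the top-right of the first image and the top-left of the second — shapes on opposite sides of the vertical midline have swapped in a mirror flip.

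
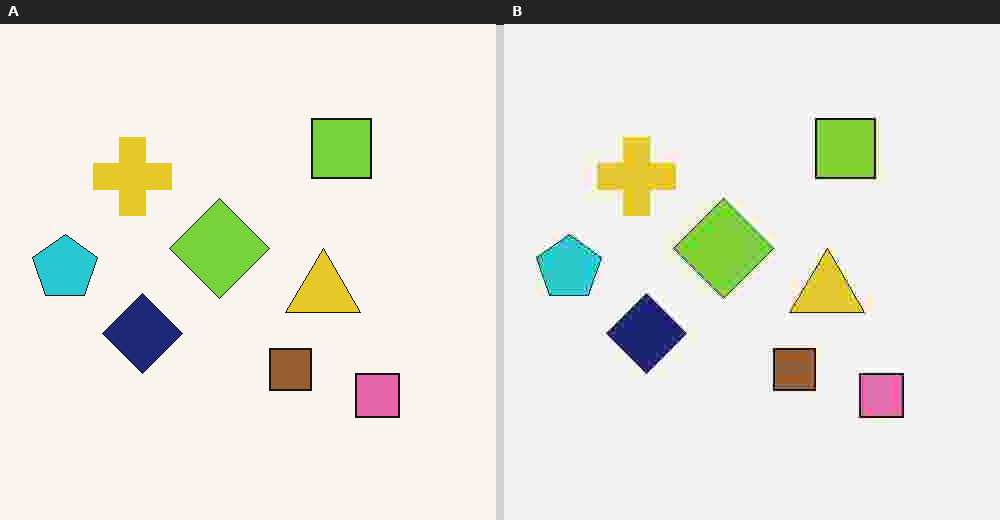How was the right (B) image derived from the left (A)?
Heavily JPEG-compressed with obvious blocking artifacts.

Blocky 8×8 compression artifacts appear around shape edges and the flat background shows ringing — characteristic JPEG degradation.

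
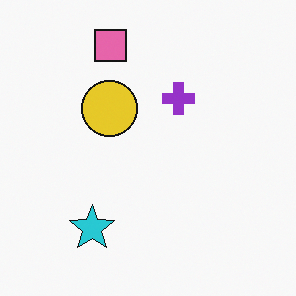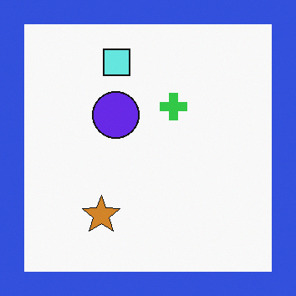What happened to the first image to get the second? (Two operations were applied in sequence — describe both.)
The transformation is: hue-shifted through roughly half the color wheel, then framed with a blue border.

Every shape's color has rotated by the same amount around the hue wheel — a uniform hue shift. A solid blue frame runs around the edge of the second image, with the content slightly shrunk inside it.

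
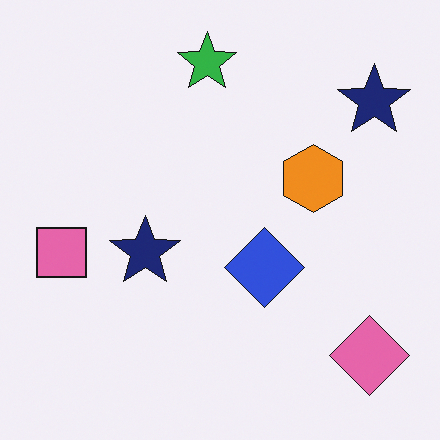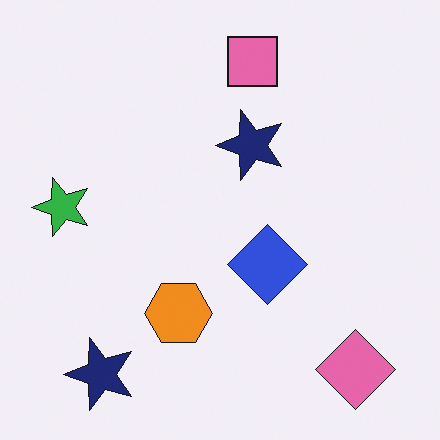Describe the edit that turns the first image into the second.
The image was transposed (reflected across the top-left ↔ bottom-right diagonal).

Shapes have swapped their row and column positions — what was in the top-right is now in the bottom-left — a diagonal reflection.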